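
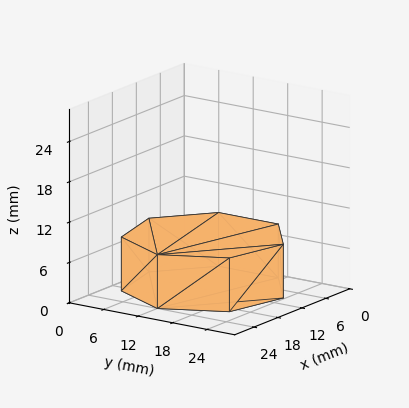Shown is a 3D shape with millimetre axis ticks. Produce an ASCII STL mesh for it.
Reading the render: the shape is a regular 7-sided prism (a cylinder approximated with 7 flat sides), circumscribed radius ≈ 12 mm, height ≈ 8 mm (dimensions read to the nearest mm from the axis ticks). For the STL, each face is triangulated and given an outward normal.

solid part
  facet normal 0.0000 0.0000 -1.0000
    outer loop
      vertex 9.3 23.7 0.0
      vertex 19.5 21.4 0.0
      vertex 24.0 12.0 0.0
    endloop
  endfacet
  facet normal 0.0000 0.0000 -1.0000
    outer loop
      vertex 1.2 17.2 0.0
      vertex 9.3 23.7 0.0
      vertex 24.0 12.0 0.0
    endloop
  endfacet
  facet normal 0.0000 0.0000 -1.0000
    outer loop
      vertex 1.2 6.8 0.0
      vertex 1.2 17.2 0.0
      vertex 24.0 12.0 0.0
    endloop
  endfacet
  facet normal 0.0000 0.0000 -1.0000
    outer loop
      vertex 9.3 0.3 0.0
      vertex 1.2 6.8 0.0
      vertex 24.0 12.0 0.0
    endloop
  endfacet
  facet normal 0.0000 0.0000 -1.0000
    outer loop
      vertex 19.5 2.6 0.0
      vertex 9.3 0.3 0.0
      vertex 24.0 12.0 0.0
    endloop
  endfacet
  facet normal 0.0000 0.0000 1.0000
    outer loop
      vertex 24.0 12.0 8.0
      vertex 19.5 21.4 8.0
      vertex 9.3 23.7 8.0
    endloop
  endfacet
  facet normal 0.0000 0.0000 1.0000
    outer loop
      vertex 24.0 12.0 8.0
      vertex 9.3 23.7 8.0
      vertex 1.2 17.2 8.0
    endloop
  endfacet
  facet normal 0.0000 0.0000 1.0000
    outer loop
      vertex 24.0 12.0 8.0
      vertex 1.2 17.2 8.0
      vertex 1.2 6.8 8.0
    endloop
  endfacet
  facet normal 0.0000 0.0000 1.0000
    outer loop
      vertex 24.0 12.0 8.0
      vertex 1.2 6.8 8.0
      vertex 9.3 0.3 8.0
    endloop
  endfacet
  facet normal 0.0000 0.0000 1.0000
    outer loop
      vertex 24.0 12.0 8.0
      vertex 9.3 0.3 8.0
      vertex 19.5 2.6 8.0
    endloop
  endfacet
  facet normal 0.9020 0.4318 0.0000
    outer loop
      vertex 24.0 12.0 0.0
      vertex 19.5 21.4 0.0
      vertex 19.5 21.4 8.0
    endloop
  endfacet
  facet normal 0.9020 0.4318 0.0000
    outer loop
      vertex 24.0 12.0 0.0
      vertex 19.5 21.4 8.0
      vertex 24.0 12.0 8.0
    endloop
  endfacet
  facet normal 0.2200 0.9755 0.0000
    outer loop
      vertex 19.5 21.4 0.0
      vertex 9.3 23.7 0.0
      vertex 9.3 23.7 8.0
    endloop
  endfacet
  facet normal 0.2200 0.9755 0.0000
    outer loop
      vertex 19.5 21.4 0.0
      vertex 9.3 23.7 8.0
      vertex 19.5 21.4 8.0
    endloop
  endfacet
  facet normal -0.6259 0.7799 0.0000
    outer loop
      vertex 9.3 23.7 0.0
      vertex 1.2 17.2 0.0
      vertex 1.2 17.2 8.0
    endloop
  endfacet
  facet normal -0.6259 0.7799 0.0000
    outer loop
      vertex 9.3 23.7 0.0
      vertex 1.2 17.2 8.0
      vertex 9.3 23.7 8.0
    endloop
  endfacet
  facet normal -1.0000 0.0000 0.0000
    outer loop
      vertex 1.2 17.2 0.0
      vertex 1.2 6.8 0.0
      vertex 1.2 6.8 8.0
    endloop
  endfacet
  facet normal -1.0000 0.0000 0.0000
    outer loop
      vertex 1.2 17.2 0.0
      vertex 1.2 6.8 8.0
      vertex 1.2 17.2 8.0
    endloop
  endfacet
  facet normal -0.6259 -0.7799 0.0000
    outer loop
      vertex 1.2 6.8 0.0
      vertex 9.3 0.3 0.0
      vertex 9.3 0.3 8.0
    endloop
  endfacet
  facet normal -0.6259 -0.7799 0.0000
    outer loop
      vertex 1.2 6.8 0.0
      vertex 9.3 0.3 8.0
      vertex 1.2 6.8 8.0
    endloop
  endfacet
  facet normal 0.2200 -0.9755 0.0000
    outer loop
      vertex 9.3 0.3 0.0
      vertex 19.5 2.6 0.0
      vertex 19.5 2.6 8.0
    endloop
  endfacet
  facet normal 0.2200 -0.9755 0.0000
    outer loop
      vertex 9.3 0.3 0.0
      vertex 19.5 2.6 8.0
      vertex 9.3 0.3 8.0
    endloop
  endfacet
  facet normal 0.9020 -0.4318 0.0000
    outer loop
      vertex 19.5 2.6 0.0
      vertex 24.0 12.0 0.0
      vertex 24.0 12.0 8.0
    endloop
  endfacet
  facet normal 0.9020 -0.4318 0.0000
    outer loop
      vertex 19.5 2.6 0.0
      vertex 24.0 12.0 8.0
      vertex 19.5 2.6 8.0
    endloop
  endfacet
endsolid part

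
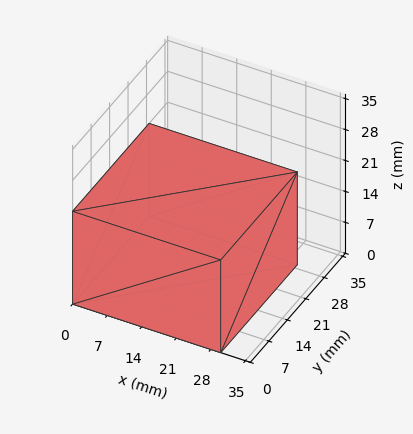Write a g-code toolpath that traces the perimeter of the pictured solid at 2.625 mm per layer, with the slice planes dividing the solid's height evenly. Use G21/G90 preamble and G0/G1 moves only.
Reading the render: the shape is a rectangular box, roughly 30 × 29 mm footprint and 21 mm tall (dimensions read to the nearest mm from the axis ticks). For the g-code, the solid's height is divided into equal slices at the stated Δz and each level perimeter traced with G1 moves after a G0 lift.

; perimeter-only toolpath
G21 ; units = mm
G90 ; absolute positioning
G28 ; home
; layer 1
G0 Z2.625
G0 X0.000 Y0.000
G1 X30.000 Y0.000
G1 X30.000 Y29.000
G1 X0.000 Y29.000
G1 X0.000 Y0.000
; layer 2
G0 Z5.250
G0 X0.000 Y0.000
G1 X30.000 Y0.000
G1 X30.000 Y29.000
G1 X0.000 Y29.000
G1 X0.000 Y0.000
; layer 3
G0 Z7.875
G0 X0.000 Y0.000
G1 X30.000 Y0.000
G1 X30.000 Y29.000
G1 X0.000 Y29.000
G1 X0.000 Y0.000
; layer 4
G0 Z10.500
G0 X0.000 Y0.000
G1 X30.000 Y0.000
G1 X30.000 Y29.000
G1 X0.000 Y29.000
G1 X0.000 Y0.000
; layer 5
G0 Z13.125
G0 X0.000 Y0.000
G1 X30.000 Y0.000
G1 X30.000 Y29.000
G1 X0.000 Y29.000
G1 X0.000 Y0.000
; layer 6
G0 Z15.750
G0 X0.000 Y0.000
G1 X30.000 Y0.000
G1 X30.000 Y29.000
G1 X0.000 Y29.000
G1 X0.000 Y0.000
; layer 7
G0 Z18.375
G0 X0.000 Y0.000
G1 X30.000 Y0.000
G1 X30.000 Y29.000
G1 X0.000 Y29.000
G1 X0.000 Y0.000
; layer 8
G0 Z21.000
G0 X0.000 Y0.000
G1 X30.000 Y0.000
G1 X30.000 Y29.000
G1 X0.000 Y29.000
G1 X0.000 Y0.000
M2 ; end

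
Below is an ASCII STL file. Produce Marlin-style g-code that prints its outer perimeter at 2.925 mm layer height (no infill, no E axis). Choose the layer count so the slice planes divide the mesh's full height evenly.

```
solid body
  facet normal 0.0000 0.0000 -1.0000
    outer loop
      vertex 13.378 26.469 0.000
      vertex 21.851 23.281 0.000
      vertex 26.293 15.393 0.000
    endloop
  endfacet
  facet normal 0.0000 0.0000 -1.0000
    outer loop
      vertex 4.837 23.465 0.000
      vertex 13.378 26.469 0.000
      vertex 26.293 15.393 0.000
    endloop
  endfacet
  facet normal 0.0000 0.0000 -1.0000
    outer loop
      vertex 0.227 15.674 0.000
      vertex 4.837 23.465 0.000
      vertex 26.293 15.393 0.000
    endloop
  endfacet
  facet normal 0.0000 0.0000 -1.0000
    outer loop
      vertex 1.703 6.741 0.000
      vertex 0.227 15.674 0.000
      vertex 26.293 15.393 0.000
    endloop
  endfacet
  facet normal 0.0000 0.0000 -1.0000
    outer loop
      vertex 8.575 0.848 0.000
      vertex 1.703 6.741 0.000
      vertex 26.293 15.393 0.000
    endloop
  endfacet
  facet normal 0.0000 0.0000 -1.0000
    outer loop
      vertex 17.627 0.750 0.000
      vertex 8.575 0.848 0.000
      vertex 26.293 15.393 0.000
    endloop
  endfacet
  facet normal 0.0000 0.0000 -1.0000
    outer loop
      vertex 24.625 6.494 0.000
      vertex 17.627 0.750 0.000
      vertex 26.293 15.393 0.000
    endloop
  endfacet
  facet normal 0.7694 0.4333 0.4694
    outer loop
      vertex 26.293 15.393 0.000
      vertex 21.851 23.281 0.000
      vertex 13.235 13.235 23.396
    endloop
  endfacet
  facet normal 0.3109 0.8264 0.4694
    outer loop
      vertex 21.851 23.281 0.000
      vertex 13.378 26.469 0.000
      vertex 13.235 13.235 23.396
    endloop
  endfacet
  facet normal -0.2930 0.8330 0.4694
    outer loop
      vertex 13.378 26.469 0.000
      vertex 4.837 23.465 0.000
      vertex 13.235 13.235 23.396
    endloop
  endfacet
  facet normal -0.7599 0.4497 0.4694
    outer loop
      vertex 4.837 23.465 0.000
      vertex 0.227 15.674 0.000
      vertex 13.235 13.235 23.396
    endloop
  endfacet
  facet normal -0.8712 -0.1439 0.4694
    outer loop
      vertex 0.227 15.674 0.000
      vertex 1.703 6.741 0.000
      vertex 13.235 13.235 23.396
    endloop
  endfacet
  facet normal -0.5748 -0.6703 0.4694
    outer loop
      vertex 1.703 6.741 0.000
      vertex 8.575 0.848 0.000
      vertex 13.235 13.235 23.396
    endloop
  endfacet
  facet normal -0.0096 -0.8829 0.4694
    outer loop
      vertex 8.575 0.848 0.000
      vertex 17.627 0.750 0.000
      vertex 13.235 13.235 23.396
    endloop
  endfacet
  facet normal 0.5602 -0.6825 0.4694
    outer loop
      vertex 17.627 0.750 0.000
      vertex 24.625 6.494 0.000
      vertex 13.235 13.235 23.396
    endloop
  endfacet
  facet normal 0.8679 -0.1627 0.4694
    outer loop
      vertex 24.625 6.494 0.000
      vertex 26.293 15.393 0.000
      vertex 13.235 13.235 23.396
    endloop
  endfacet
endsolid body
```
; perimeter-only toolpath
G21 ; units = mm
G90 ; absolute positioning
G28 ; home
; layer 1
G0 Z2.925
G0 X24.661 Y15.123
G1 X20.774 Y22.025
G1 X13.360 Y24.815
G1 X5.887 Y22.186
G1 X1.853 Y15.369
G1 X3.144 Y7.553
G1 X9.157 Y2.396
G1 X17.078 Y2.311
G1 X23.201 Y7.337
G1 X24.661 Y15.123
; layer 2
G0 Z5.849
G0 X23.028 Y14.854
G1 X19.697 Y20.769
G1 X13.342 Y23.161
G1 X6.936 Y20.907
G1 X3.479 Y15.064
G1 X4.586 Y8.364
G1 X9.740 Y3.945
G1 X16.529 Y3.871
G1 X21.777 Y8.179
G1 X23.028 Y14.854
; layer 3
G0 Z8.774
G0 X21.396 Y14.584
G1 X18.620 Y19.514
G1 X13.324 Y21.506
G1 X7.986 Y19.629
G1 X5.105 Y14.759
G1 X6.027 Y9.176
G1 X10.322 Y5.493
G1 X15.980 Y5.432
G1 X20.354 Y9.022
G1 X21.396 Y14.584
; layer 4
G0 Z11.698
G0 X19.764 Y14.314
G1 X17.543 Y18.258
G1 X13.306 Y19.852
G1 X9.036 Y18.350
G1 X6.731 Y14.454
G1 X7.469 Y9.988
G1 X10.905 Y7.042
G1 X15.431 Y6.992
G1 X18.930 Y9.864
G1 X19.764 Y14.314
; layer 5
G0 Z14.623
G0 X18.132 Y14.044
G1 X16.466 Y17.002
G1 X13.289 Y18.198
G1 X10.086 Y17.071
G1 X8.357 Y14.150
G1 X8.910 Y10.800
G1 X11.487 Y8.590
G1 X14.882 Y8.553
G1 X17.506 Y10.707
G1 X18.132 Y14.044
; layer 6
G0 Z17.547
G0 X16.499 Y13.774
G1 X15.389 Y15.746
G1 X13.271 Y16.544
G1 X11.136 Y15.793
G1 X9.983 Y13.845
G1 X10.352 Y11.611
G1 X12.070 Y10.138
G1 X14.333 Y10.114
G1 X16.082 Y11.550
G1 X16.499 Y13.774
; layer 7
G0 Z20.471
G0 X14.867 Y13.505
G1 X14.312 Y14.491
G1 X13.253 Y14.889
G1 X12.185 Y14.514
G1 X11.609 Y13.540
G1 X11.793 Y12.423
G1 X12.652 Y11.687
G1 X13.784 Y11.674
G1 X14.659 Y12.392
G1 X14.867 Y13.505
M2 ; end

The solid is a regular 9-sided pyramid, base circumscribed radius ≈ 13.2 mm, apex at z ≈ 23.4 mm. Slicing at Δz = 2.925 mm — 8 equal slices spanning the solid's height, so layer i sits at z = i·h/8 — gives 7 non-empty perimeters. Each is a 9-segment closed polygon; G0 lifts to the layer z and rapids to the start vertex, then G1 traces the edges. The cross-section shrinks linearly with z (the slice at the apex is degenerate and omitted).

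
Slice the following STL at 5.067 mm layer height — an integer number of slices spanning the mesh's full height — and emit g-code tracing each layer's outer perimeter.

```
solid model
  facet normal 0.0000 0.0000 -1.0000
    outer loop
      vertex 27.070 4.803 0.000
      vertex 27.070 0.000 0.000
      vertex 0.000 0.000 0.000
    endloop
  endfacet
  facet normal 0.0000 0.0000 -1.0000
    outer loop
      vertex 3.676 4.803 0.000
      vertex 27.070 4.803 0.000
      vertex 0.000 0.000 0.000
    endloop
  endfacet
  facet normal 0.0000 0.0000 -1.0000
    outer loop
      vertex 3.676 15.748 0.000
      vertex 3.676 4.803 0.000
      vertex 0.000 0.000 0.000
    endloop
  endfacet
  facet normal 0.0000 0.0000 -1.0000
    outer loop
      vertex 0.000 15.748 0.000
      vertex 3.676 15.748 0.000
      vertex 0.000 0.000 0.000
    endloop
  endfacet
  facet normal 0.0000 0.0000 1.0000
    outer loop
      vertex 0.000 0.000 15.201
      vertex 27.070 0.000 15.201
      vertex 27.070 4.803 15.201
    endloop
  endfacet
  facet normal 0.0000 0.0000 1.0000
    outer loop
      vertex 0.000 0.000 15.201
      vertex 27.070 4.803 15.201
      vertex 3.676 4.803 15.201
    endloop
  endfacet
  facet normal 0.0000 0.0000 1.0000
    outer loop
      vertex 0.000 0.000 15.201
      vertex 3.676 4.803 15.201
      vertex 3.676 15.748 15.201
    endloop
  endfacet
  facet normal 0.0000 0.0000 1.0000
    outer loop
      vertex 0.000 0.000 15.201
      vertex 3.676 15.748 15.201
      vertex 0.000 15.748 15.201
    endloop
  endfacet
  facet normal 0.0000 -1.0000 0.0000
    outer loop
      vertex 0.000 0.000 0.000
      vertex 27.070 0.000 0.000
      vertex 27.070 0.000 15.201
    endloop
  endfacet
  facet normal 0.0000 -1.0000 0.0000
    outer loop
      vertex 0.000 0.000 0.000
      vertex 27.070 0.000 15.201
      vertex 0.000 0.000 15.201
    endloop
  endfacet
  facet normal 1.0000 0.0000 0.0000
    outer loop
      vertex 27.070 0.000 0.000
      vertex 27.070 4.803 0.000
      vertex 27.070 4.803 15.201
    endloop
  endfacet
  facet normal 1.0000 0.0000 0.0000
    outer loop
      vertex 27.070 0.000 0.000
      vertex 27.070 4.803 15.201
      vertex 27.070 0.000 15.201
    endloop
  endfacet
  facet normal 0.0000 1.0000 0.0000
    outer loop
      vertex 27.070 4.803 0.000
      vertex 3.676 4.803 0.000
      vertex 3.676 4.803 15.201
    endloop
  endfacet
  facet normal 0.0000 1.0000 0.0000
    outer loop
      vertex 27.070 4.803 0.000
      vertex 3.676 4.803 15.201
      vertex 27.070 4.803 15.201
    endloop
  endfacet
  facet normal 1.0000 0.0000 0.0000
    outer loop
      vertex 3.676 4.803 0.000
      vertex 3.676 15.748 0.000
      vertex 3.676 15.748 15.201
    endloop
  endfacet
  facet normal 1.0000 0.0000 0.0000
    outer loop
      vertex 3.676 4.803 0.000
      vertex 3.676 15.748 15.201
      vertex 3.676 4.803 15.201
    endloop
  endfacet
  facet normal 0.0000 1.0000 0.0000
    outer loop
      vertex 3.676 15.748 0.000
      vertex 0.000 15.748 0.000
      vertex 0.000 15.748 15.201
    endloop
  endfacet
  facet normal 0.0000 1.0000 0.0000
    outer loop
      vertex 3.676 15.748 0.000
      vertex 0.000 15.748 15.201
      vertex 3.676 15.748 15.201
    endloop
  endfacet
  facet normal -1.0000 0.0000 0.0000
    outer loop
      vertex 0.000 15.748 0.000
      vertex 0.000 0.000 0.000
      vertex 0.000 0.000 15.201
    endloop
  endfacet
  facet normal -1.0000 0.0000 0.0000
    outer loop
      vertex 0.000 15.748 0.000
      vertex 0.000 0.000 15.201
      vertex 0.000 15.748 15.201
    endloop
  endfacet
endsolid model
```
; perimeter-only toolpath
G21 ; units = mm
G90 ; absolute positioning
G28 ; home
; layer 1
G0 Z5.067
G0 X0.000 Y0.000
G1 X27.070 Y0.000
G1 X27.070 Y4.803
G1 X3.676 Y4.803
G1 X3.676 Y15.748
G1 X0.000 Y15.748
G1 X0.000 Y0.000
; layer 2
G0 Z10.134
G0 X0.000 Y0.000
G1 X27.070 Y0.000
G1 X27.070 Y4.803
G1 X3.676 Y4.803
G1 X3.676 Y15.748
G1 X0.000 Y15.748
G1 X0.000 Y0.000
; layer 3
G0 Z15.201
G0 X0.000 Y0.000
G1 X27.070 Y0.000
G1 X27.070 Y4.803
G1 X3.676 Y4.803
G1 X3.676 Y15.748
G1 X0.000 Y15.748
G1 X0.000 Y0.000
M2 ; end

The solid is an L-shaped prism: outer 27.1 × 15.7 mm, arm thicknesses ≈ 4.8 mm (horizontal) and 3.68 mm (vertical), extruded 15.2 mm in z. Slicing at Δz = 5.067 mm — 3 equal slices spanning the solid's height, so layer i sits at z = i·h/3 — gives 3 non-empty perimeters. Each is a 6-segment closed polygon; G0 lifts to the layer z and rapids to the start vertex, then G1 traces the edges.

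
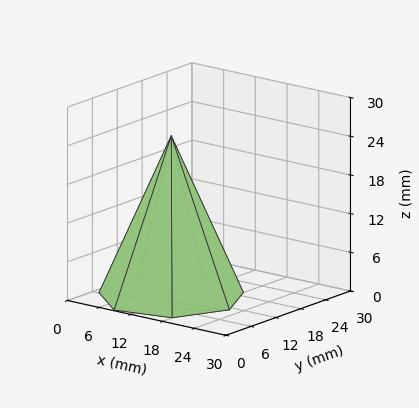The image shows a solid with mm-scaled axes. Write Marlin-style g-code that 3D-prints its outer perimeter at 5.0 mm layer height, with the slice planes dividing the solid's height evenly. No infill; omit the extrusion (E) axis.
Reading the render: the shape is a regular 7-sided pyramid, base circumscribed radius ≈ 11 mm, apex at z ≈ 25 mm (dimensions read to the nearest mm from the axis ticks). For the g-code, the solid's height is divided into equal slices at the stated Δz and each level perimeter traced with G1 moves after a G0 lift.

; perimeter-only toolpath
G21 ; units = mm
G90 ; absolute positioning
G28 ; home
; layer 1
G0 Z5.0
G0 X19.8 Y11.0
G1 X16.5 Y17.9
G1 X9.1 Y19.6
G1 X3.1 Y14.8
G1 X3.1 Y7.2
G1 X9.1 Y2.4
G1 X16.5 Y4.1
G1 X19.8 Y11.0
; layer 2
G0 Z10.0
G0 X17.6 Y11.0
G1 X15.1 Y16.2
G1 X9.6 Y17.4
G1 X5.1 Y13.9
G1 X5.1 Y8.1
G1 X9.6 Y4.6
G1 X15.1 Y5.8
G1 X17.6 Y11.0
; layer 3
G0 Z15.0
G0 X15.4 Y11.0
G1 X13.8 Y14.4
G1 X10.0 Y15.3
G1 X7.0 Y12.9
G1 X7.0 Y9.1
G1 X10.0 Y6.7
G1 X13.8 Y7.6
G1 X15.4 Y11.0
; layer 4
G0 Z20.0
G0 X13.2 Y11.0
G1 X12.4 Y12.7
G1 X10.5 Y13.1
G1 X9.0 Y12.0
G1 X9.0 Y10.0
G1 X10.5 Y8.9
G1 X12.4 Y9.3
G1 X13.2 Y11.0
M2 ; end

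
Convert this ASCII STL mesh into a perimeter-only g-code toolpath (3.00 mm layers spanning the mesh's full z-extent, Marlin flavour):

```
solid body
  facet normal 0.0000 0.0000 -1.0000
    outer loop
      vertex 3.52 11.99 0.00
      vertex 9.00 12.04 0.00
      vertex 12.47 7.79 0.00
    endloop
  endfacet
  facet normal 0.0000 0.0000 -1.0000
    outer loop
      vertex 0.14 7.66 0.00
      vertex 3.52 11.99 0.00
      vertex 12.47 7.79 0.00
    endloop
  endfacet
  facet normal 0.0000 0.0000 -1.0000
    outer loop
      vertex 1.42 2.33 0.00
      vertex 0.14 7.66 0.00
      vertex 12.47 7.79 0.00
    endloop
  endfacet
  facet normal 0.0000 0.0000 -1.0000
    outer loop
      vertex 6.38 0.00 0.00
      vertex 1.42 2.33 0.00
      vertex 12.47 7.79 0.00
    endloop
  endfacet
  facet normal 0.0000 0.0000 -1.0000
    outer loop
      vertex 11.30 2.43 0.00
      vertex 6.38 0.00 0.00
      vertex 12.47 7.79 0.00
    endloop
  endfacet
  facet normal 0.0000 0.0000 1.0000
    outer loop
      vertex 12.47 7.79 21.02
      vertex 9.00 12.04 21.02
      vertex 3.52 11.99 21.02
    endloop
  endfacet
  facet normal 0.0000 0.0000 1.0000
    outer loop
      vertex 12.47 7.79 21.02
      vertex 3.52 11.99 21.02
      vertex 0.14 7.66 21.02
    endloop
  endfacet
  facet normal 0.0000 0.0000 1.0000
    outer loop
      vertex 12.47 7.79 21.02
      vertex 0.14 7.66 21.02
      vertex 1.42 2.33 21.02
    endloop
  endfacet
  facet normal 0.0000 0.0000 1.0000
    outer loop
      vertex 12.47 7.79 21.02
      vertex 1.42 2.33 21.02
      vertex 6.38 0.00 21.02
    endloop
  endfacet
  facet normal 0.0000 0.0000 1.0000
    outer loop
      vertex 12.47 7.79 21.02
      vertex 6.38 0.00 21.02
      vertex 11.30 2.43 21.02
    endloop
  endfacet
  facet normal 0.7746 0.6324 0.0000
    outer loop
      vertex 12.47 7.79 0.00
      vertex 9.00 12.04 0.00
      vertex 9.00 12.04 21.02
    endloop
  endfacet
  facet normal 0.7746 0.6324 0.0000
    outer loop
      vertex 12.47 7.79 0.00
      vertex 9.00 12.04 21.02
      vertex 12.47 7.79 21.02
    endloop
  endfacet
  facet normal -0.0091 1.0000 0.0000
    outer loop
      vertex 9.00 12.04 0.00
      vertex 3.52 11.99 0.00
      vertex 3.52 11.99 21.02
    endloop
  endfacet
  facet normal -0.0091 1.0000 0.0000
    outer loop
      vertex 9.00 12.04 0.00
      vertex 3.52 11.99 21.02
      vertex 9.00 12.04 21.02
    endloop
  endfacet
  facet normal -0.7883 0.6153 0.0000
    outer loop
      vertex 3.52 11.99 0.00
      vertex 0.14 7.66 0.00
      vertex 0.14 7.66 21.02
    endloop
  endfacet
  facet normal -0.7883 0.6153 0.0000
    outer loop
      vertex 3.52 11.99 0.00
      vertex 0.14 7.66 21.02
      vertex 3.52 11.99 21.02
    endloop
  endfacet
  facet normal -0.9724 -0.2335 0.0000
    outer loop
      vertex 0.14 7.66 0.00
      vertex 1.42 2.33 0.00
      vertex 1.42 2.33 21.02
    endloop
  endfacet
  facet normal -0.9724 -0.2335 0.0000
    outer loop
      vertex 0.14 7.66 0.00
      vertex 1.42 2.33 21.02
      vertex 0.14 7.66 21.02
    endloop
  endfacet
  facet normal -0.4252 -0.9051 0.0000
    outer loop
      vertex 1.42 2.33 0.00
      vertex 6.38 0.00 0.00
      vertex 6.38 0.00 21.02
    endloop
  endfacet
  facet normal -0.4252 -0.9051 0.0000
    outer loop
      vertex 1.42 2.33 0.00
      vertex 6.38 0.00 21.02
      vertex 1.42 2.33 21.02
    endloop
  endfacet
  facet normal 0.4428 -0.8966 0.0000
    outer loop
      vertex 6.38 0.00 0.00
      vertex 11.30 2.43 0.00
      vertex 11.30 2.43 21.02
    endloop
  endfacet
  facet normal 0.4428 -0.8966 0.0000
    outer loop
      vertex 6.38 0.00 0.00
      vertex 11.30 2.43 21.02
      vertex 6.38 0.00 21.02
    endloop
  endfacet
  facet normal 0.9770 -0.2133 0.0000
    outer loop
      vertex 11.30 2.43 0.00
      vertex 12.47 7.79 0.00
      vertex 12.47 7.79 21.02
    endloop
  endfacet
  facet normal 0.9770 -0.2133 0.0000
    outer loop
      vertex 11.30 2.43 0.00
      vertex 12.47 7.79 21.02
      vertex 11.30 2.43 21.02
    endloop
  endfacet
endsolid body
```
; perimeter-only toolpath
G21 ; units = mm
G90 ; absolute positioning
G28 ; home
; layer 1
G0 Z3.00
G0 X12.47 Y7.79
G1 X9.00 Y12.04
G1 X3.52 Y11.99
G1 X0.14 Y7.66
G1 X1.42 Y2.33
G1 X6.38 Y0.00
G1 X11.30 Y2.43
G1 X12.47 Y7.79
; layer 2
G0 Z6.01
G0 X12.47 Y7.79
G1 X9.00 Y12.04
G1 X3.52 Y11.99
G1 X0.14 Y7.66
G1 X1.42 Y2.33
G1 X6.38 Y0.00
G1 X11.30 Y2.43
G1 X12.47 Y7.79
; layer 3
G0 Z9.01
G0 X12.47 Y7.79
G1 X9.00 Y12.04
G1 X3.52 Y11.99
G1 X0.14 Y7.66
G1 X1.42 Y2.33
G1 X6.38 Y0.00
G1 X11.30 Y2.43
G1 X12.47 Y7.79
; layer 4
G0 Z12.01
G0 X12.47 Y7.79
G1 X9.00 Y12.04
G1 X3.52 Y11.99
G1 X0.14 Y7.66
G1 X1.42 Y2.33
G1 X6.38 Y0.00
G1 X11.30 Y2.43
G1 X12.47 Y7.79
; layer 5
G0 Z15.01
G0 X12.47 Y7.79
G1 X9.00 Y12.04
G1 X3.52 Y11.99
G1 X0.14 Y7.66
G1 X1.42 Y2.33
G1 X6.38 Y0.00
G1 X11.30 Y2.43
G1 X12.47 Y7.79
; layer 6
G0 Z18.02
G0 X12.47 Y7.79
G1 X9.00 Y12.04
G1 X3.52 Y11.99
G1 X0.14 Y7.66
G1 X1.42 Y2.33
G1 X6.38 Y0.00
G1 X11.30 Y2.43
G1 X12.47 Y7.79
; layer 7
G0 Z21.02
G0 X12.47 Y7.79
G1 X9.00 Y12.04
G1 X3.52 Y11.99
G1 X0.14 Y7.66
G1 X1.42 Y2.33
G1 X6.38 Y0.00
G1 X11.30 Y2.43
G1 X12.47 Y7.79
M2 ; end

The solid is a regular 7-sided prism (a cylinder approximated with 7 flat sides), circumscribed radius ≈ 6.32 mm, height ≈ 21 mm. Slicing at Δz = 3.00 mm — 7 equal slices spanning the solid's height, so layer i sits at z = i·h/7 — gives 7 non-empty perimeters. Each is a 7-segment closed polygon; G0 lifts to the layer z and rapids to the start vertex, then G1 traces the edges.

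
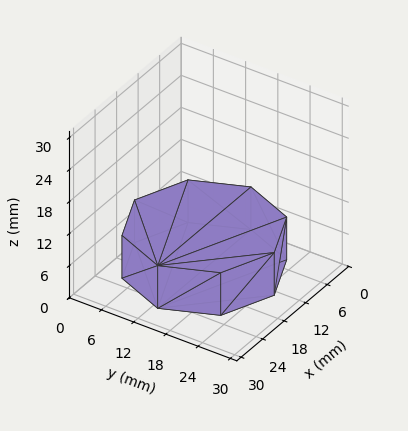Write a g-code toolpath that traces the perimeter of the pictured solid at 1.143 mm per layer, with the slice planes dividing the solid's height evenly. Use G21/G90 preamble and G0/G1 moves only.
Reading the render: the shape is a regular 8-sided prism (a cylinder approximated with 8 flat sides), circumscribed radius ≈ 13 mm, height ≈ 8 mm (dimensions read to the nearest mm from the axis ticks). For the g-code, the solid's height is divided into equal slices at the stated Δz and each level perimeter traced with G1 moves after a G0 lift.

; perimeter-only toolpath
G21 ; units = mm
G90 ; absolute positioning
G28 ; home
; layer 1
G0 Z1.143
G0 X26.000 Y13.000
G1 X22.192 Y22.192
G1 X13.000 Y26.000
G1 X3.808 Y22.192
G1 X0.000 Y13.000
G1 X3.808 Y3.808
G1 X13.000 Y0.000
G1 X22.192 Y3.808
G1 X26.000 Y13.000
; layer 2
G0 Z2.286
G0 X26.000 Y13.000
G1 X22.192 Y22.192
G1 X13.000 Y26.000
G1 X3.808 Y22.192
G1 X0.000 Y13.000
G1 X3.808 Y3.808
G1 X13.000 Y0.000
G1 X22.192 Y3.808
G1 X26.000 Y13.000
; layer 3
G0 Z3.429
G0 X26.000 Y13.000
G1 X22.192 Y22.192
G1 X13.000 Y26.000
G1 X3.808 Y22.192
G1 X0.000 Y13.000
G1 X3.808 Y3.808
G1 X13.000 Y0.000
G1 X22.192 Y3.808
G1 X26.000 Y13.000
; layer 4
G0 Z4.571
G0 X26.000 Y13.000
G1 X22.192 Y22.192
G1 X13.000 Y26.000
G1 X3.808 Y22.192
G1 X0.000 Y13.000
G1 X3.808 Y3.808
G1 X13.000 Y0.000
G1 X22.192 Y3.808
G1 X26.000 Y13.000
; layer 5
G0 Z5.714
G0 X26.000 Y13.000
G1 X22.192 Y22.192
G1 X13.000 Y26.000
G1 X3.808 Y22.192
G1 X0.000 Y13.000
G1 X3.808 Y3.808
G1 X13.000 Y0.000
G1 X22.192 Y3.808
G1 X26.000 Y13.000
; layer 6
G0 Z6.857
G0 X26.000 Y13.000
G1 X22.192 Y22.192
G1 X13.000 Y26.000
G1 X3.808 Y22.192
G1 X0.000 Y13.000
G1 X3.808 Y3.808
G1 X13.000 Y0.000
G1 X22.192 Y3.808
G1 X26.000 Y13.000
; layer 7
G0 Z8.000
G0 X26.000 Y13.000
G1 X22.192 Y22.192
G1 X13.000 Y26.000
G1 X3.808 Y22.192
G1 X0.000 Y13.000
G1 X3.808 Y3.808
G1 X13.000 Y0.000
G1 X22.192 Y3.808
G1 X26.000 Y13.000
M2 ; end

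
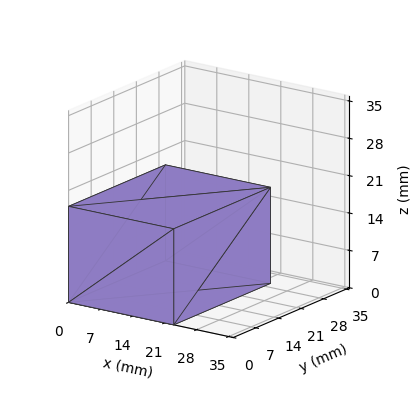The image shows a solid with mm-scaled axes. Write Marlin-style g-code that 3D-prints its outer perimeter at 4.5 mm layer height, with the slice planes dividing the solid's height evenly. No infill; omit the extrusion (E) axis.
Reading the render: the shape is a rectangular box, roughly 23 × 30 mm footprint and 18 mm tall (dimensions read to the nearest mm from the axis ticks). For the g-code, the solid's height is divided into equal slices at the stated Δz and each level perimeter traced with G1 moves after a G0 lift.

; perimeter-only toolpath
G21 ; units = mm
G90 ; absolute positioning
G28 ; home
; layer 1
G0 Z4.5
G0 X0.0 Y0.0
G1 X23.0 Y0.0
G1 X23.0 Y30.0
G1 X0.0 Y30.0
G1 X0.0 Y0.0
; layer 2
G0 Z9.0
G0 X0.0 Y0.0
G1 X23.0 Y0.0
G1 X23.0 Y30.0
G1 X0.0 Y30.0
G1 X0.0 Y0.0
; layer 3
G0 Z13.5
G0 X0.0 Y0.0
G1 X23.0 Y0.0
G1 X23.0 Y30.0
G1 X0.0 Y30.0
G1 X0.0 Y0.0
; layer 4
G0 Z18.0
G0 X0.0 Y0.0
G1 X23.0 Y0.0
G1 X23.0 Y30.0
G1 X0.0 Y30.0
G1 X0.0 Y0.0
M2 ; end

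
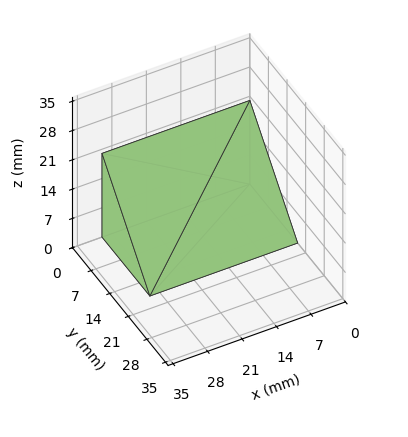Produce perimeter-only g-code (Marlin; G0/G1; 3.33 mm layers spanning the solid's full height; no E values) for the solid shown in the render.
Reading the render: the shape is a wedge (ramp): 30 × 18 mm base, rising to 20 mm along the y=0 edge and sloping linearly to z=0 at y=18 (dimensions read to the nearest mm from the axis ticks). For the g-code, the solid's height is divided into equal slices at the stated Δz and each level perimeter traced with G1 moves after a G0 lift.

; perimeter-only toolpath
G21 ; units = mm
G90 ; absolute positioning
G28 ; home
; layer 1
G0 Z3.33
G0 X0.00 Y0.00
G1 X30.00 Y0.00
G1 X30.00 Y15.00
G1 X0.00 Y15.00
G1 X0.00 Y0.00
; layer 2
G0 Z6.67
G0 X0.00 Y0.00
G1 X30.00 Y0.00
G1 X30.00 Y12.00
G1 X0.00 Y12.00
G1 X0.00 Y0.00
; layer 3
G0 Z10.00
G0 X0.00 Y0.00
G1 X30.00 Y0.00
G1 X30.00 Y9.00
G1 X0.00 Y9.00
G1 X0.00 Y0.00
; layer 4
G0 Z13.33
G0 X0.00 Y0.00
G1 X30.00 Y0.00
G1 X30.00 Y6.00
G1 X0.00 Y6.00
G1 X0.00 Y0.00
; layer 5
G0 Z16.67
G0 X0.00 Y0.00
G1 X30.00 Y0.00
G1 X30.00 Y3.00
G1 X0.00 Y3.00
G1 X0.00 Y0.00
M2 ; end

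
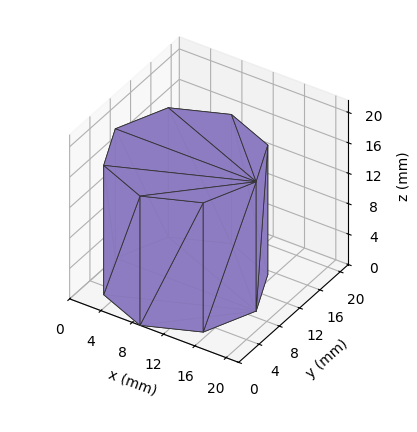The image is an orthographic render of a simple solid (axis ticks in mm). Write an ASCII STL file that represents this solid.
Reading the render: the shape is a regular 8-sided prism (a cylinder approximated with 8 flat sides), circumscribed radius ≈ 9 mm, height ≈ 17 mm (dimensions read to the nearest mm from the axis ticks). For the STL, each face is triangulated and given an outward normal.

solid part
  facet normal 0.0000 0.0000 -1.0000
    outer loop
      vertex 9.00 18.00 0.00
      vertex 15.36 15.36 0.00
      vertex 18.00 9.00 0.00
    endloop
  endfacet
  facet normal 0.0000 0.0000 -1.0000
    outer loop
      vertex 2.64 15.36 0.00
      vertex 9.00 18.00 0.00
      vertex 18.00 9.00 0.00
    endloop
  endfacet
  facet normal 0.0000 0.0000 -1.0000
    outer loop
      vertex 0.00 9.00 0.00
      vertex 2.64 15.36 0.00
      vertex 18.00 9.00 0.00
    endloop
  endfacet
  facet normal 0.0000 0.0000 -1.0000
    outer loop
      vertex 2.64 2.64 0.00
      vertex 0.00 9.00 0.00
      vertex 18.00 9.00 0.00
    endloop
  endfacet
  facet normal 0.0000 0.0000 -1.0000
    outer loop
      vertex 9.00 0.00 0.00
      vertex 2.64 2.64 0.00
      vertex 18.00 9.00 0.00
    endloop
  endfacet
  facet normal 0.0000 0.0000 -1.0000
    outer loop
      vertex 15.36 2.64 0.00
      vertex 9.00 0.00 0.00
      vertex 18.00 9.00 0.00
    endloop
  endfacet
  facet normal 0.0000 0.0000 1.0000
    outer loop
      vertex 18.00 9.00 17.00
      vertex 15.36 15.36 17.00
      vertex 9.00 18.00 17.00
    endloop
  endfacet
  facet normal 0.0000 0.0000 1.0000
    outer loop
      vertex 18.00 9.00 17.00
      vertex 9.00 18.00 17.00
      vertex 2.64 15.36 17.00
    endloop
  endfacet
  facet normal 0.0000 0.0000 1.0000
    outer loop
      vertex 18.00 9.00 17.00
      vertex 2.64 15.36 17.00
      vertex 0.00 9.00 17.00
    endloop
  endfacet
  facet normal 0.0000 0.0000 1.0000
    outer loop
      vertex 18.00 9.00 17.00
      vertex 0.00 9.00 17.00
      vertex 2.64 2.64 17.00
    endloop
  endfacet
  facet normal 0.0000 0.0000 1.0000
    outer loop
      vertex 18.00 9.00 17.00
      vertex 2.64 2.64 17.00
      vertex 9.00 0.00 17.00
    endloop
  endfacet
  facet normal 0.0000 0.0000 1.0000
    outer loop
      vertex 18.00 9.00 17.00
      vertex 9.00 0.00 17.00
      vertex 15.36 2.64 17.00
    endloop
  endfacet
  facet normal 0.9236 0.3834 0.0000
    outer loop
      vertex 18.00 9.00 0.00
      vertex 15.36 15.36 0.00
      vertex 15.36 15.36 17.00
    endloop
  endfacet
  facet normal 0.9236 0.3834 0.0000
    outer loop
      vertex 18.00 9.00 0.00
      vertex 15.36 15.36 17.00
      vertex 18.00 9.00 17.00
    endloop
  endfacet
  facet normal 0.3834 0.9236 0.0000
    outer loop
      vertex 15.36 15.36 0.00
      vertex 9.00 18.00 0.00
      vertex 9.00 18.00 17.00
    endloop
  endfacet
  facet normal 0.3834 0.9236 0.0000
    outer loop
      vertex 15.36 15.36 0.00
      vertex 9.00 18.00 17.00
      vertex 15.36 15.36 17.00
    endloop
  endfacet
  facet normal -0.3834 0.9236 0.0000
    outer loop
      vertex 9.00 18.00 0.00
      vertex 2.64 15.36 0.00
      vertex 2.64 15.36 17.00
    endloop
  endfacet
  facet normal -0.3834 0.9236 0.0000
    outer loop
      vertex 9.00 18.00 0.00
      vertex 2.64 15.36 17.00
      vertex 9.00 18.00 17.00
    endloop
  endfacet
  facet normal -0.9236 0.3834 0.0000
    outer loop
      vertex 2.64 15.36 0.00
      vertex 0.00 9.00 0.00
      vertex 0.00 9.00 17.00
    endloop
  endfacet
  facet normal -0.9236 0.3834 0.0000
    outer loop
      vertex 2.64 15.36 0.00
      vertex 0.00 9.00 17.00
      vertex 2.64 15.36 17.00
    endloop
  endfacet
  facet normal -0.9236 -0.3834 0.0000
    outer loop
      vertex 0.00 9.00 0.00
      vertex 2.64 2.64 0.00
      vertex 2.64 2.64 17.00
    endloop
  endfacet
  facet normal -0.9236 -0.3834 0.0000
    outer loop
      vertex 0.00 9.00 0.00
      vertex 2.64 2.64 17.00
      vertex 0.00 9.00 17.00
    endloop
  endfacet
  facet normal -0.3834 -0.9236 0.0000
    outer loop
      vertex 2.64 2.64 0.00
      vertex 9.00 0.00 0.00
      vertex 9.00 0.00 17.00
    endloop
  endfacet
  facet normal -0.3834 -0.9236 0.0000
    outer loop
      vertex 2.64 2.64 0.00
      vertex 9.00 0.00 17.00
      vertex 2.64 2.64 17.00
    endloop
  endfacet
  facet normal 0.3834 -0.9236 0.0000
    outer loop
      vertex 9.00 0.00 0.00
      vertex 15.36 2.64 0.00
      vertex 15.36 2.64 17.00
    endloop
  endfacet
  facet normal 0.3834 -0.9236 0.0000
    outer loop
      vertex 9.00 0.00 0.00
      vertex 15.36 2.64 17.00
      vertex 9.00 0.00 17.00
    endloop
  endfacet
  facet normal 0.9236 -0.3834 0.0000
    outer loop
      vertex 15.36 2.64 0.00
      vertex 18.00 9.00 0.00
      vertex 18.00 9.00 17.00
    endloop
  endfacet
  facet normal 0.9236 -0.3834 0.0000
    outer loop
      vertex 15.36 2.64 0.00
      vertex 18.00 9.00 17.00
      vertex 15.36 2.64 17.00
    endloop
  endfacet
endsolid part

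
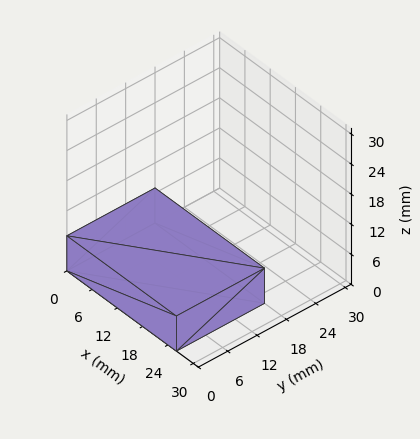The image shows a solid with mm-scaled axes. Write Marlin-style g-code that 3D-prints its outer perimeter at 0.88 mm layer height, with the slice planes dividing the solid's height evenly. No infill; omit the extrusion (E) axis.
Reading the render: the shape is a rectangular box, roughly 26 × 18 mm footprint and 7 mm tall (dimensions read to the nearest mm from the axis ticks). For the g-code, the solid's height is divided into equal slices at the stated Δz and each level perimeter traced with G1 moves after a G0 lift.

; perimeter-only toolpath
G21 ; units = mm
G90 ; absolute positioning
G28 ; home
; layer 1
G0 Z0.88
G0 X0.00 Y0.00
G1 X26.00 Y0.00
G1 X26.00 Y18.00
G1 X0.00 Y18.00
G1 X0.00 Y0.00
; layer 2
G0 Z1.75
G0 X0.00 Y0.00
G1 X26.00 Y0.00
G1 X26.00 Y18.00
G1 X0.00 Y18.00
G1 X0.00 Y0.00
; layer 3
G0 Z2.62
G0 X0.00 Y0.00
G1 X26.00 Y0.00
G1 X26.00 Y18.00
G1 X0.00 Y18.00
G1 X0.00 Y0.00
; layer 4
G0 Z3.50
G0 X0.00 Y0.00
G1 X26.00 Y0.00
G1 X26.00 Y18.00
G1 X0.00 Y18.00
G1 X0.00 Y0.00
; layer 5
G0 Z4.38
G0 X0.00 Y0.00
G1 X26.00 Y0.00
G1 X26.00 Y18.00
G1 X0.00 Y18.00
G1 X0.00 Y0.00
; layer 6
G0 Z5.25
G0 X0.00 Y0.00
G1 X26.00 Y0.00
G1 X26.00 Y18.00
G1 X0.00 Y18.00
G1 X0.00 Y0.00
; layer 7
G0 Z6.12
G0 X0.00 Y0.00
G1 X26.00 Y0.00
G1 X26.00 Y18.00
G1 X0.00 Y18.00
G1 X0.00 Y0.00
; layer 8
G0 Z7.00
G0 X0.00 Y0.00
G1 X26.00 Y0.00
G1 X26.00 Y18.00
G1 X0.00 Y18.00
G1 X0.00 Y0.00
M2 ; end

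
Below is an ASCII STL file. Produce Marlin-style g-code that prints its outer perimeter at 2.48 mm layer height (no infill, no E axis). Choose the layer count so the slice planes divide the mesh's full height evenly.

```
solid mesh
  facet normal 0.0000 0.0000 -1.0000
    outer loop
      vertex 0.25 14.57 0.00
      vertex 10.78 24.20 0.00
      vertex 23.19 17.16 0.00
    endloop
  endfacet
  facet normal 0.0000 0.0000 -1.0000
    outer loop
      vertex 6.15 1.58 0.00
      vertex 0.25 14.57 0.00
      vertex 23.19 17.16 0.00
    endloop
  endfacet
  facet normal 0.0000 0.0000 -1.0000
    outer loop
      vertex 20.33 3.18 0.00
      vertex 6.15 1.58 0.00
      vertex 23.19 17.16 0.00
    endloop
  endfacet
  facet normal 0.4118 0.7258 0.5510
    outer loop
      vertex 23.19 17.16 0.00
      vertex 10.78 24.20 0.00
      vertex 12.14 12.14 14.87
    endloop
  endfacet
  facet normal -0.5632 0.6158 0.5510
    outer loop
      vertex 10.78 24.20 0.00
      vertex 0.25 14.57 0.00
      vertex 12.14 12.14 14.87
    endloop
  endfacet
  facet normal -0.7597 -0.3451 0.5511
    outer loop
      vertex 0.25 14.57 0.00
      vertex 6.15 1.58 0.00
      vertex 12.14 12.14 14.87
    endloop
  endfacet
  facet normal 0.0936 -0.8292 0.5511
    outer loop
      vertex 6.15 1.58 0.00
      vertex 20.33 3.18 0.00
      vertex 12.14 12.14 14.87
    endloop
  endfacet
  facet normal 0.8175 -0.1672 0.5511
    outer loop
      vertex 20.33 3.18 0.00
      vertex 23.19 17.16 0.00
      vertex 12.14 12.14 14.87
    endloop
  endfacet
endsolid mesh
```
; perimeter-only toolpath
G21 ; units = mm
G90 ; absolute positioning
G28 ; home
; layer 1
G0 Z2.48
G0 X21.35 Y16.32
G1 X11.01 Y22.19
G1 X2.23 Y14.17
G1 X7.15 Y3.34
G1 X18.96 Y4.67
G1 X21.35 Y16.32
; layer 2
G0 Z4.96
G0 X19.51 Y15.49
G1 X11.23 Y20.18
G1 X4.21 Y13.76
G1 X8.15 Y5.10
G1 X17.60 Y6.17
G1 X19.51 Y15.49
; layer 3
G0 Z7.43
G0 X17.66 Y14.65
G1 X11.46 Y18.17
G1 X6.20 Y13.36
G1 X9.14 Y6.86
G1 X16.23 Y7.66
G1 X17.66 Y14.65
; layer 4
G0 Z9.91
G0 X15.82 Y13.81
G1 X11.69 Y16.16
G1 X8.18 Y12.95
G1 X10.14 Y8.62
G1 X14.87 Y9.15
G1 X15.82 Y13.81
; layer 5
G0 Z12.39
G0 X13.98 Y12.98
G1 X11.91 Y14.15
G1 X10.16 Y12.54
G1 X11.14 Y10.38
G1 X13.50 Y10.65
G1 X13.98 Y12.98
M2 ; end

The solid is a regular 5-sided pyramid, base circumscribed radius ≈ 12.1 mm, apex at z ≈ 14.9 mm. Slicing at Δz = 2.48 mm — 6 equal slices spanning the solid's height, so layer i sits at z = i·h/6 — gives 5 non-empty perimeters. Each is a 5-segment closed polygon; G0 lifts to the layer z and rapids to the start vertex, then G1 traces the edges. The cross-section shrinks linearly with z (the slice at the apex is degenerate and omitted).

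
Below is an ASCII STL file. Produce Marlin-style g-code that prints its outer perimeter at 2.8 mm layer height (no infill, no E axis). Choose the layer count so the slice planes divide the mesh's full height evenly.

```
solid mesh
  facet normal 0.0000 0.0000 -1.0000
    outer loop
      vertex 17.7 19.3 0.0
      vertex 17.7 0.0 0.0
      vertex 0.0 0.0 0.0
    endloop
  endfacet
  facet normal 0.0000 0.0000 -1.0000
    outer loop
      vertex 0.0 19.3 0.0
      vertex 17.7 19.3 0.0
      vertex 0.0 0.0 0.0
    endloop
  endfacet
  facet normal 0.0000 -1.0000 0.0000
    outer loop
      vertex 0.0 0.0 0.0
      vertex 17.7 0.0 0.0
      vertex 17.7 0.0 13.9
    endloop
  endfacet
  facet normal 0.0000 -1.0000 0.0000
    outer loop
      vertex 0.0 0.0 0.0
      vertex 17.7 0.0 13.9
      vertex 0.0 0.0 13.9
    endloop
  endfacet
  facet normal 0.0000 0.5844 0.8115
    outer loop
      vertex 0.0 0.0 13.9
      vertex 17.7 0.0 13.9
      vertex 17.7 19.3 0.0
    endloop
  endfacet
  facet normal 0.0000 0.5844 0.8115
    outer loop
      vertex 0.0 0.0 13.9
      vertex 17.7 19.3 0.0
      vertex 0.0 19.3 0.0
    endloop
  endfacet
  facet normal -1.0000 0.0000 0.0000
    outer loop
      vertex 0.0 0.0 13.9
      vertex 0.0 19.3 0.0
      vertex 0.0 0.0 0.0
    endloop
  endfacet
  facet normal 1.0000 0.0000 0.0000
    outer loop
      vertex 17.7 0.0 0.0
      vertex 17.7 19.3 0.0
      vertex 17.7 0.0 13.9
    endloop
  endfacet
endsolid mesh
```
; perimeter-only toolpath
G21 ; units = mm
G90 ; absolute positioning
G28 ; home
; layer 1
G0 Z2.8
G0 X0.0 Y0.0
G1 X17.7 Y0.0
G1 X17.7 Y15.4
G1 X0.0 Y15.4
G1 X0.0 Y0.0
; layer 2
G0 Z5.6
G0 X0.0 Y0.0
G1 X17.7 Y0.0
G1 X17.7 Y11.6
G1 X0.0 Y11.6
G1 X0.0 Y0.0
; layer 3
G0 Z8.3
G0 X0.0 Y0.0
G1 X17.7 Y0.0
G1 X17.7 Y7.7
G1 X0.0 Y7.7
G1 X0.0 Y0.0
; layer 4
G0 Z11.1
G0 X0.0 Y0.0
G1 X17.7 Y0.0
G1 X17.7 Y3.9
G1 X0.0 Y3.9
G1 X0.0 Y0.0
M2 ; end

The solid is a wedge (ramp): 17.7 × 19.3 mm base, rising to 13.9 mm along the y=0 edge and sloping linearly to z=0 at y=19.3. Slicing at Δz = 2.8 mm — 5 equal slices spanning the solid's height, so layer i sits at z = i·h/5 — gives 4 non-empty perimeters. Each is a 4-segment closed polygon; G0 lifts to the layer z and rapids to the start vertex, then G1 traces the edges. The cross-section shrinks linearly with z (the slice at the apex is degenerate and omitted).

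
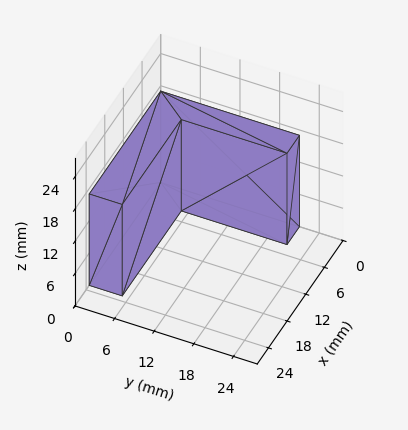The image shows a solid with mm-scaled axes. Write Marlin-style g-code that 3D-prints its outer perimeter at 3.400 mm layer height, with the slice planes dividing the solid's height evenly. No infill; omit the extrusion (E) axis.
Reading the render: the shape is an L-shaped prism: outer 23 × 21 mm, arm thicknesses ≈ 5 mm (horizontal) and 4 mm (vertical), extruded 17 mm in z (dimensions read to the nearest mm from the axis ticks). For the g-code, the solid's height is divided into equal slices at the stated Δz and each level perimeter traced with G1 moves after a G0 lift.

; perimeter-only toolpath
G21 ; units = mm
G90 ; absolute positioning
G28 ; home
; layer 1
G0 Z3.400
G0 X0.000 Y0.000
G1 X23.000 Y0.000
G1 X23.000 Y5.000
G1 X4.000 Y5.000
G1 X4.000 Y21.000
G1 X0.000 Y21.000
G1 X0.000 Y0.000
; layer 2
G0 Z6.800
G0 X0.000 Y0.000
G1 X23.000 Y0.000
G1 X23.000 Y5.000
G1 X4.000 Y5.000
G1 X4.000 Y21.000
G1 X0.000 Y21.000
G1 X0.000 Y0.000
; layer 3
G0 Z10.200
G0 X0.000 Y0.000
G1 X23.000 Y0.000
G1 X23.000 Y5.000
G1 X4.000 Y5.000
G1 X4.000 Y21.000
G1 X0.000 Y21.000
G1 X0.000 Y0.000
; layer 4
G0 Z13.600
G0 X0.000 Y0.000
G1 X23.000 Y0.000
G1 X23.000 Y5.000
G1 X4.000 Y5.000
G1 X4.000 Y21.000
G1 X0.000 Y21.000
G1 X0.000 Y0.000
; layer 5
G0 Z17.000
G0 X0.000 Y0.000
G1 X23.000 Y0.000
G1 X23.000 Y5.000
G1 X4.000 Y5.000
G1 X4.000 Y21.000
G1 X0.000 Y21.000
G1 X0.000 Y0.000
M2 ; end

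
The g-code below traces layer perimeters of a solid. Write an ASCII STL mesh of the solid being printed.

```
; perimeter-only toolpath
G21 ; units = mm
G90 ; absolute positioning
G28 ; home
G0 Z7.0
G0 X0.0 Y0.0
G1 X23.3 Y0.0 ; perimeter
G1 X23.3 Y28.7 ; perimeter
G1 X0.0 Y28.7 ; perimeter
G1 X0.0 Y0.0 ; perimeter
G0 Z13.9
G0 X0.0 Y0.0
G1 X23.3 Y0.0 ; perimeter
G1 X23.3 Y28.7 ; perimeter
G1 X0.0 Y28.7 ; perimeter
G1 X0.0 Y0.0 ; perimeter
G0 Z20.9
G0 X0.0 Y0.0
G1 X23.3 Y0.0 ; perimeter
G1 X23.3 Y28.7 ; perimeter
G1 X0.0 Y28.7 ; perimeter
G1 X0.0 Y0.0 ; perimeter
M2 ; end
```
solid part
  facet normal 0.0000 0.0000 -1.0000
    outer loop
      vertex 23.3 28.7 0.0
      vertex 23.3 0.0 0.0
      vertex 0.0 0.0 0.0
    endloop
  endfacet
  facet normal 0.0000 0.0000 -1.0000
    outer loop
      vertex 0.0 28.7 0.0
      vertex 23.3 28.7 0.0
      vertex 0.0 0.0 0.0
    endloop
  endfacet
  facet normal 0.0000 0.0000 1.0000
    outer loop
      vertex 0.0 0.0 20.9
      vertex 23.3 0.0 20.9
      vertex 23.3 28.7 20.9
    endloop
  endfacet
  facet normal 0.0000 0.0000 1.0000
    outer loop
      vertex 0.0 0.0 20.9
      vertex 23.3 28.7 20.9
      vertex 0.0 28.7 20.9
    endloop
  endfacet
  facet normal 0.0000 -1.0000 0.0000
    outer loop
      vertex 0.0 0.0 0.0
      vertex 23.3 0.0 0.0
      vertex 23.3 0.0 20.9
    endloop
  endfacet
  facet normal 0.0000 -1.0000 0.0000
    outer loop
      vertex 0.0 0.0 0.0
      vertex 23.3 0.0 20.9
      vertex 0.0 0.0 20.9
    endloop
  endfacet
  facet normal 0.0000 1.0000 0.0000
    outer loop
      vertex 23.3 28.7 20.9
      vertex 23.3 28.7 0.0
      vertex 0.0 28.7 0.0
    endloop
  endfacet
  facet normal 0.0000 1.0000 0.0000
    outer loop
      vertex 0.0 28.7 20.9
      vertex 23.3 28.7 20.9
      vertex 0.0 28.7 0.0
    endloop
  endfacet
  facet normal -1.0000 0.0000 0.0000
    outer loop
      vertex 0.0 28.7 20.9
      vertex 0.0 28.7 0.0
      vertex 0.0 0.0 0.0
    endloop
  endfacet
  facet normal -1.0000 0.0000 0.0000
    outer loop
      vertex 0.0 0.0 20.9
      vertex 0.0 28.7 20.9
      vertex 0.0 0.0 0.0
    endloop
  endfacet
  facet normal 1.0000 0.0000 0.0000
    outer loop
      vertex 23.3 0.0 0.0
      vertex 23.3 28.7 0.0
      vertex 23.3 28.7 20.9
    endloop
  endfacet
  facet normal 1.0000 0.0000 0.0000
    outer loop
      vertex 23.3 0.0 0.0
      vertex 23.3 28.7 20.9
      vertex 23.3 0.0 20.9
    endloop
  endfacet
endsolid part

The G0 Z moves step by Δz≈7.0 mm. Every layer's G1 loop is the same polygon, so the solid is a straight extrusion of it from z=0 to z≈20.9. Closing with flat bottom and top caps and triangulating gives 12 facets — a rectangular box, roughly 23.3 × 28.7 mm footprint and 20.9 mm tall.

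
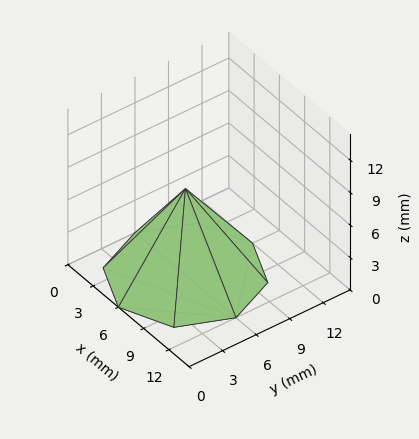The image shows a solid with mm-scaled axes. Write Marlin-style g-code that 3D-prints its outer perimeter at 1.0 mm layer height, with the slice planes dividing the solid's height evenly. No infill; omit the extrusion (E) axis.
Reading the render: the shape is a regular 8-sided pyramid, base circumscribed radius ≈ 6 mm, apex at z ≈ 8 mm (dimensions read to the nearest mm from the axis ticks). For the g-code, the solid's height is divided into equal slices at the stated Δz and each level perimeter traced with G1 moves after a G0 lift.

; perimeter-only toolpath
G21 ; units = mm
G90 ; absolute positioning
G28 ; home
; layer 1
G0 Z1.0
G0 X11.2 Y6.0
G1 X9.7 Y9.7
G1 X6.0 Y11.2
G1 X2.3 Y9.7
G1 X0.8 Y6.0
G1 X2.3 Y2.3
G1 X6.0 Y0.8
G1 X9.7 Y2.3
G1 X11.2 Y6.0
; layer 2
G0 Z2.0
G0 X10.5 Y6.0
G1 X9.1 Y9.1
G1 X6.0 Y10.5
G1 X2.9 Y9.1
G1 X1.5 Y6.0
G1 X2.9 Y2.9
G1 X6.0 Y1.5
G1 X9.1 Y2.9
G1 X10.5 Y6.0
; layer 3
G0 Z3.0
G0 X9.8 Y6.0
G1 X8.6 Y8.6
G1 X6.0 Y9.8
G1 X3.4 Y8.6
G1 X2.2 Y6.0
G1 X3.4 Y3.4
G1 X6.0 Y2.2
G1 X8.6 Y3.4
G1 X9.8 Y6.0
; layer 4
G0 Z4.0
G0 X9.0 Y6.0
G1 X8.1 Y8.1
G1 X6.0 Y9.0
G1 X3.9 Y8.1
G1 X3.0 Y6.0
G1 X3.9 Y3.9
G1 X6.0 Y3.0
G1 X8.1 Y3.9
G1 X9.0 Y6.0
; layer 5
G0 Z5.0
G0 X8.2 Y6.0
G1 X7.6 Y7.6
G1 X6.0 Y8.2
G1 X4.4 Y7.6
G1 X3.8 Y6.0
G1 X4.4 Y4.4
G1 X6.0 Y3.8
G1 X7.6 Y4.4
G1 X8.2 Y6.0
; layer 6
G0 Z6.0
G0 X7.5 Y6.0
G1 X7.0 Y7.0
G1 X6.0 Y7.5
G1 X5.0 Y7.0
G1 X4.5 Y6.0
G1 X5.0 Y5.0
G1 X6.0 Y4.5
G1 X7.0 Y5.0
G1 X7.5 Y6.0
; layer 7
G0 Z7.0
G0 X6.8 Y6.0
G1 X6.5 Y6.5
G1 X6.0 Y6.8
G1 X5.5 Y6.5
G1 X5.2 Y6.0
G1 X5.5 Y5.5
G1 X6.0 Y5.2
G1 X6.5 Y5.5
G1 X6.8 Y6.0
M2 ; end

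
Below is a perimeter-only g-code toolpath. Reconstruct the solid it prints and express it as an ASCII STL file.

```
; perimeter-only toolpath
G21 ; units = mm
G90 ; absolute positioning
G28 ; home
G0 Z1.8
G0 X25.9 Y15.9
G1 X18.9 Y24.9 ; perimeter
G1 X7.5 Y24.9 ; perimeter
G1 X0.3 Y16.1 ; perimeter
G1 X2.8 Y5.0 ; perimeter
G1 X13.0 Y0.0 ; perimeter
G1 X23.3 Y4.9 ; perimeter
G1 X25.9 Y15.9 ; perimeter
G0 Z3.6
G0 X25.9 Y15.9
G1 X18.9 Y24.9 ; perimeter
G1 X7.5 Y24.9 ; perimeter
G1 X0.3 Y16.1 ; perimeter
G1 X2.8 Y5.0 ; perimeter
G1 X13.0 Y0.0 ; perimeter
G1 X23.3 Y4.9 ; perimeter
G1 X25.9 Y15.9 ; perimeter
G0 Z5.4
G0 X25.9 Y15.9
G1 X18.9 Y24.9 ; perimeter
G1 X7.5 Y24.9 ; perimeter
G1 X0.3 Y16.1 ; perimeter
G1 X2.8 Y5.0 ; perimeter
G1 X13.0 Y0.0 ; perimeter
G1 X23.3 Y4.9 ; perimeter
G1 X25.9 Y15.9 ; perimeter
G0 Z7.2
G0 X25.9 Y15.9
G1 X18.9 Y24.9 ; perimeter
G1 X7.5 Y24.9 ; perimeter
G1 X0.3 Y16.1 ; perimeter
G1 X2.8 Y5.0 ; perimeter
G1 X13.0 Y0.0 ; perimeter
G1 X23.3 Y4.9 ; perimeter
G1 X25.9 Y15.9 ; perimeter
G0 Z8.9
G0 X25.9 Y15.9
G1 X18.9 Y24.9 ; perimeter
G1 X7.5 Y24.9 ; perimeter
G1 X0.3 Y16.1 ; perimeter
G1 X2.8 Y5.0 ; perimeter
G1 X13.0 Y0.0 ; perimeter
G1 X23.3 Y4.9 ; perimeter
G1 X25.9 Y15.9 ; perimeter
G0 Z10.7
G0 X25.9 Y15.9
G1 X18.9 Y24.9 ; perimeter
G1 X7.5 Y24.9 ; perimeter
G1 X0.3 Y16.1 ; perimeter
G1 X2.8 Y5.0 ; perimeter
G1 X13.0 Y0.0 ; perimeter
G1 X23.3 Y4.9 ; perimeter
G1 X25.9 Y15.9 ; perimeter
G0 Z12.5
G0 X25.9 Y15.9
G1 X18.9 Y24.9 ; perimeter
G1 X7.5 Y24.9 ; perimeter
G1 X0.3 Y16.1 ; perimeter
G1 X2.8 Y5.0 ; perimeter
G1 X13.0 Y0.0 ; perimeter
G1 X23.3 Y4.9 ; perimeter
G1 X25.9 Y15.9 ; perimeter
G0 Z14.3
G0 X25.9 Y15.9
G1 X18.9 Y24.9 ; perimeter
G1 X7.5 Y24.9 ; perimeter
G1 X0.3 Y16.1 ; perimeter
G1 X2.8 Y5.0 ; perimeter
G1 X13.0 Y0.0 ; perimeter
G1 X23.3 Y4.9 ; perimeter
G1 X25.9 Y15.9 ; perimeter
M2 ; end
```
solid part
  facet normal 0.0000 0.0000 -1.0000
    outer loop
      vertex 7.5 24.9 0.0
      vertex 18.9 24.9 0.0
      vertex 25.9 15.9 0.0
    endloop
  endfacet
  facet normal 0.0000 0.0000 -1.0000
    outer loop
      vertex 0.3 16.1 0.0
      vertex 7.5 24.9 0.0
      vertex 25.9 15.9 0.0
    endloop
  endfacet
  facet normal 0.0000 0.0000 -1.0000
    outer loop
      vertex 2.8 5.0 0.0
      vertex 0.3 16.1 0.0
      vertex 25.9 15.9 0.0
    endloop
  endfacet
  facet normal 0.0000 0.0000 -1.0000
    outer loop
      vertex 13.0 0.0 0.0
      vertex 2.8 5.0 0.0
      vertex 25.9 15.9 0.0
    endloop
  endfacet
  facet normal 0.0000 0.0000 -1.0000
    outer loop
      vertex 23.3 4.9 0.0
      vertex 13.0 0.0 0.0
      vertex 25.9 15.9 0.0
    endloop
  endfacet
  facet normal 0.0000 0.0000 1.0000
    outer loop
      vertex 25.9 15.9 14.3
      vertex 18.9 24.9 14.3
      vertex 7.5 24.9 14.3
    endloop
  endfacet
  facet normal 0.0000 0.0000 1.0000
    outer loop
      vertex 25.9 15.9 14.3
      vertex 7.5 24.9 14.3
      vertex 0.3 16.1 14.3
    endloop
  endfacet
  facet normal 0.0000 0.0000 1.0000
    outer loop
      vertex 25.9 15.9 14.3
      vertex 0.3 16.1 14.3
      vertex 2.8 5.0 14.3
    endloop
  endfacet
  facet normal 0.0000 0.0000 1.0000
    outer loop
      vertex 25.9 15.9 14.3
      vertex 2.8 5.0 14.3
      vertex 13.0 0.0 14.3
    endloop
  endfacet
  facet normal 0.0000 0.0000 1.0000
    outer loop
      vertex 25.9 15.9 14.3
      vertex 13.0 0.0 14.3
      vertex 23.3 4.9 14.3
    endloop
  endfacet
  facet normal 0.7894 0.6139 0.0000
    outer loop
      vertex 25.9 15.9 0.0
      vertex 18.9 24.9 0.0
      vertex 18.9 24.9 14.3
    endloop
  endfacet
  facet normal 0.7894 0.6139 0.0000
    outer loop
      vertex 25.9 15.9 0.0
      vertex 18.9 24.9 14.3
      vertex 25.9 15.9 14.3
    endloop
  endfacet
  facet normal 0.0000 1.0000 0.0000
    outer loop
      vertex 18.9 24.9 0.0
      vertex 7.5 24.9 0.0
      vertex 7.5 24.9 14.3
    endloop
  endfacet
  facet normal 0.0000 1.0000 0.0000
    outer loop
      vertex 18.9 24.9 0.0
      vertex 7.5 24.9 14.3
      vertex 18.9 24.9 14.3
    endloop
  endfacet
  facet normal -0.7740 0.6332 0.0000
    outer loop
      vertex 7.5 24.9 0.0
      vertex 0.3 16.1 0.0
      vertex 0.3 16.1 14.3
    endloop
  endfacet
  facet normal -0.7740 0.6332 0.0000
    outer loop
      vertex 7.5 24.9 0.0
      vertex 0.3 16.1 14.3
      vertex 7.5 24.9 14.3
    endloop
  endfacet
  facet normal -0.9756 -0.2197 0.0000
    outer loop
      vertex 0.3 16.1 0.0
      vertex 2.8 5.0 0.0
      vertex 2.8 5.0 14.3
    endloop
  endfacet
  facet normal -0.9756 -0.2197 0.0000
    outer loop
      vertex 0.3 16.1 0.0
      vertex 2.8 5.0 14.3
      vertex 0.3 16.1 14.3
    endloop
  endfacet
  facet normal -0.4402 -0.8979 0.0000
    outer loop
      vertex 2.8 5.0 0.0
      vertex 13.0 0.0 0.0
      vertex 13.0 0.0 14.3
    endloop
  endfacet
  facet normal -0.4402 -0.8979 0.0000
    outer loop
      vertex 2.8 5.0 0.0
      vertex 13.0 0.0 14.3
      vertex 2.8 5.0 14.3
    endloop
  endfacet
  facet normal 0.4296 -0.9030 0.0000
    outer loop
      vertex 13.0 0.0 0.0
      vertex 23.3 4.9 0.0
      vertex 23.3 4.9 14.3
    endloop
  endfacet
  facet normal 0.4296 -0.9030 0.0000
    outer loop
      vertex 13.0 0.0 0.0
      vertex 23.3 4.9 14.3
      vertex 13.0 0.0 14.3
    endloop
  endfacet
  facet normal 0.9732 -0.2300 0.0000
    outer loop
      vertex 23.3 4.9 0.0
      vertex 25.9 15.9 0.0
      vertex 25.9 15.9 14.3
    endloop
  endfacet
  facet normal 0.9732 -0.2300 0.0000
    outer loop
      vertex 23.3 4.9 0.0
      vertex 25.9 15.9 14.3
      vertex 23.3 4.9 14.3
    endloop
  endfacet
endsolid part

The G0 Z moves step by Δz≈1.8 mm. Every layer's G1 loop is the same polygon, so the solid is a straight extrusion of it from z=0 to z≈14.3. Closing with flat bottom and top caps and triangulating gives 24 facets — a regular 7-sided prism (a cylinder approximated with 7 flat sides), circumscribed radius ≈ 13.1 mm, height ≈ 14.3 mm.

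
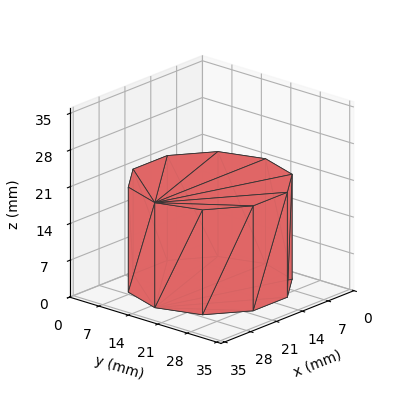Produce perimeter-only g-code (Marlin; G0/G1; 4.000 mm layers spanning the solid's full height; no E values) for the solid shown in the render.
Reading the render: the shape is a regular 10-sided prism (a cylinder approximated with 10 flat sides), circumscribed radius ≈ 15 mm, height ≈ 20 mm (dimensions read to the nearest mm from the axis ticks). For the g-code, the solid's height is divided into equal slices at the stated Δz and each level perimeter traced with G1 moves after a G0 lift.

; perimeter-only toolpath
G21 ; units = mm
G90 ; absolute positioning
G28 ; home
; layer 1
G0 Z4.000
G0 X30.000 Y15.000
G1 X27.135 Y23.817
G1 X19.635 Y29.266
G1 X10.365 Y29.266
G1 X2.865 Y23.817
G1 X0.000 Y15.000
G1 X2.865 Y6.183
G1 X10.365 Y0.734
G1 X19.635 Y0.734
G1 X27.135 Y6.183
G1 X30.000 Y15.000
; layer 2
G0 Z8.000
G0 X30.000 Y15.000
G1 X27.135 Y23.817
G1 X19.635 Y29.266
G1 X10.365 Y29.266
G1 X2.865 Y23.817
G1 X0.000 Y15.000
G1 X2.865 Y6.183
G1 X10.365 Y0.734
G1 X19.635 Y0.734
G1 X27.135 Y6.183
G1 X30.000 Y15.000
; layer 3
G0 Z12.000
G0 X30.000 Y15.000
G1 X27.135 Y23.817
G1 X19.635 Y29.266
G1 X10.365 Y29.266
G1 X2.865 Y23.817
G1 X0.000 Y15.000
G1 X2.865 Y6.183
G1 X10.365 Y0.734
G1 X19.635 Y0.734
G1 X27.135 Y6.183
G1 X30.000 Y15.000
; layer 4
G0 Z16.000
G0 X30.000 Y15.000
G1 X27.135 Y23.817
G1 X19.635 Y29.266
G1 X10.365 Y29.266
G1 X2.865 Y23.817
G1 X0.000 Y15.000
G1 X2.865 Y6.183
G1 X10.365 Y0.734
G1 X19.635 Y0.734
G1 X27.135 Y6.183
G1 X30.000 Y15.000
; layer 5
G0 Z20.000
G0 X30.000 Y15.000
G1 X27.135 Y23.817
G1 X19.635 Y29.266
G1 X10.365 Y29.266
G1 X2.865 Y23.817
G1 X0.000 Y15.000
G1 X2.865 Y6.183
G1 X10.365 Y0.734
G1 X19.635 Y0.734
G1 X27.135 Y6.183
G1 X30.000 Y15.000
M2 ; end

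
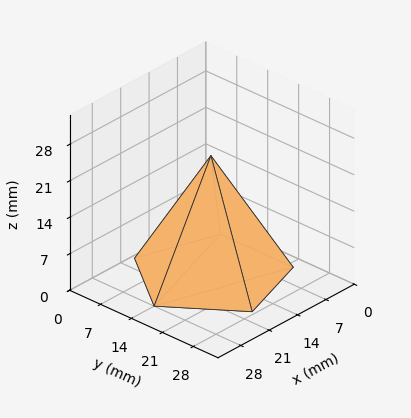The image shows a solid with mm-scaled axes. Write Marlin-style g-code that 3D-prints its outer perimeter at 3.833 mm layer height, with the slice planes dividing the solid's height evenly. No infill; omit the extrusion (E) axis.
Reading the render: the shape is a regular 5-sided pyramid, base circumscribed radius ≈ 14 mm, apex at z ≈ 23 mm (dimensions read to the nearest mm from the axis ticks). For the g-code, the solid's height is divided into equal slices at the stated Δz and each level perimeter traced with G1 moves after a G0 lift.

; perimeter-only toolpath
G21 ; units = mm
G90 ; absolute positioning
G28 ; home
; layer 1
G0 Z3.833
G0 X25.667 Y14.000
G1 X17.605 Y25.096
G1 X4.562 Y20.858
G1 X4.562 Y7.143
G1 X17.605 Y2.904
G1 X25.667 Y14.000
; layer 2
G0 Z7.667
G0 X23.333 Y14.000
G1 X16.884 Y22.877
G1 X6.449 Y19.486
G1 X6.449 Y8.514
G1 X16.884 Y5.123
G1 X23.333 Y14.000
; layer 3
G0 Z11.500
G0 X21.000 Y14.000
G1 X16.163 Y20.657
G1 X8.337 Y18.114
G1 X8.337 Y9.886
G1 X16.163 Y7.343
G1 X21.000 Y14.000
; layer 4
G0 Z15.333
G0 X18.667 Y14.000
G1 X15.442 Y18.438
G1 X10.225 Y16.743
G1 X10.225 Y11.257
G1 X15.442 Y9.562
G1 X18.667 Y14.000
; layer 5
G0 Z19.167
G0 X16.333 Y14.000
G1 X14.721 Y16.219
G1 X12.112 Y15.372
G1 X12.112 Y12.629
G1 X14.721 Y11.781
G1 X16.333 Y14.000
M2 ; end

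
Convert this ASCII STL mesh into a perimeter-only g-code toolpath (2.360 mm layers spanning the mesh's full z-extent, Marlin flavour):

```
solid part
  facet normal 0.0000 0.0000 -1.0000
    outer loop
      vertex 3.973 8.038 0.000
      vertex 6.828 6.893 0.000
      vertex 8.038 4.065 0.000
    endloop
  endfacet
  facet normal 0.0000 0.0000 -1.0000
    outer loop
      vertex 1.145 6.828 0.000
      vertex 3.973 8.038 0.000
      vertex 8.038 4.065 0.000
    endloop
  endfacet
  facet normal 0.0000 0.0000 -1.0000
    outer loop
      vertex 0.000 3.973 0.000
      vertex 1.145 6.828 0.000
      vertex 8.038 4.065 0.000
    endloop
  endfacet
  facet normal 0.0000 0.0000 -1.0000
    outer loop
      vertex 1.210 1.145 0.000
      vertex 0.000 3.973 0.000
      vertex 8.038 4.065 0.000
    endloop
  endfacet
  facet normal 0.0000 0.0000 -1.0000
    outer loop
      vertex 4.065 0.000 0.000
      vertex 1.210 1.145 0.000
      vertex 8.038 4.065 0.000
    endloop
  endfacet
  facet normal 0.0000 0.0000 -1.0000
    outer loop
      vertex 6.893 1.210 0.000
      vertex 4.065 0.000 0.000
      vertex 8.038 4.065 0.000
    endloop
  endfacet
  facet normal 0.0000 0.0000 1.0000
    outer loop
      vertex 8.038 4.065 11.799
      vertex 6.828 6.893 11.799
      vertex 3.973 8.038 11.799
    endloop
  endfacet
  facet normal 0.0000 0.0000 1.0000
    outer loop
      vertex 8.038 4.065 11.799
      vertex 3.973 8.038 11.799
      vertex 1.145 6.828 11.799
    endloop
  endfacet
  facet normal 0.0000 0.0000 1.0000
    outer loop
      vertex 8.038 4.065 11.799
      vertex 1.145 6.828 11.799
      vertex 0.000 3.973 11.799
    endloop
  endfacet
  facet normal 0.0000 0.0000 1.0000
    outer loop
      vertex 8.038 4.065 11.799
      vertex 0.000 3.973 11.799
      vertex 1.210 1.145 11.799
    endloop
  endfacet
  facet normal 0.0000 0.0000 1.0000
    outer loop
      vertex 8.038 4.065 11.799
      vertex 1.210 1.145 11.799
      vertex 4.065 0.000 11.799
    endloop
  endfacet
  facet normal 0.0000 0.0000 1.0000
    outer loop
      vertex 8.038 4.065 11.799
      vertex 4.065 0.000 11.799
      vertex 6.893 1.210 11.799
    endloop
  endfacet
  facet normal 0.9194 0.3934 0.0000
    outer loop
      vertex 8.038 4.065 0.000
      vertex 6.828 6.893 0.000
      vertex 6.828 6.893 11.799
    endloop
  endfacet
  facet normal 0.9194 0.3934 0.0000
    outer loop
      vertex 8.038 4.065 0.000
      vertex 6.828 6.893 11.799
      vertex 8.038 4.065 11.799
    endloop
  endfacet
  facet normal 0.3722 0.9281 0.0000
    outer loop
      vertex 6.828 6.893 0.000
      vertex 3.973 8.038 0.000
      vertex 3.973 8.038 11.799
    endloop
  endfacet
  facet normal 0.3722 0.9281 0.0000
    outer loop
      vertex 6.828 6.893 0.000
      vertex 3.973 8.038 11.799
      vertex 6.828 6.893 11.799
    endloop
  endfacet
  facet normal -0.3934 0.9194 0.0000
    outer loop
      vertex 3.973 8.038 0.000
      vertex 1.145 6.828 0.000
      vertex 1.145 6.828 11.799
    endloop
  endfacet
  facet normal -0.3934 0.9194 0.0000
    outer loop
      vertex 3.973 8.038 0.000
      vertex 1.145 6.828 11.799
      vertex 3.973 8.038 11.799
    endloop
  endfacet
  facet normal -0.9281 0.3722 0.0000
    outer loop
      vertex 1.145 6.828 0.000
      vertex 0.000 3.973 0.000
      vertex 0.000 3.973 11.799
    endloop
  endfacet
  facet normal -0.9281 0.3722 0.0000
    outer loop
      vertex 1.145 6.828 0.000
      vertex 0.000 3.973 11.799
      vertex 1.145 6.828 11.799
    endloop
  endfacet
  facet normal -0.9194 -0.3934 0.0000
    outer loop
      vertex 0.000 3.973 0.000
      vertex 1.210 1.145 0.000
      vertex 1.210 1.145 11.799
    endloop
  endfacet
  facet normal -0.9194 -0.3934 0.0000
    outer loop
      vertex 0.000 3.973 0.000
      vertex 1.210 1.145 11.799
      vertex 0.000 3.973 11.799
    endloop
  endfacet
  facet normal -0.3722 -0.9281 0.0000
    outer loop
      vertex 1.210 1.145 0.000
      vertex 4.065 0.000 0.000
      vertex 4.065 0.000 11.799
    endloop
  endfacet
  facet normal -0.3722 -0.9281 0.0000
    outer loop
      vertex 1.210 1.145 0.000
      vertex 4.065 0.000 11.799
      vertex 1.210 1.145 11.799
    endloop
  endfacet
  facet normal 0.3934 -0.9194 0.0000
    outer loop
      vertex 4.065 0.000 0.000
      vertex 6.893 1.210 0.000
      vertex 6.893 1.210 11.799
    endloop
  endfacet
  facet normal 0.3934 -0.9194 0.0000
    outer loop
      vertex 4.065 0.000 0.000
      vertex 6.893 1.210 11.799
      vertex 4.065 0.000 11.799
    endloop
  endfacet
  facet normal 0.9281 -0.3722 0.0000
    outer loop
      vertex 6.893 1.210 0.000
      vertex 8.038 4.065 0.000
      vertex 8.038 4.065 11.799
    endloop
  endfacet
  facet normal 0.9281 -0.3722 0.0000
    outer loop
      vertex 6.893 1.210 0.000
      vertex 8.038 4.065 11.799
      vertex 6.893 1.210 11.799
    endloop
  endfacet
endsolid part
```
; perimeter-only toolpath
G21 ; units = mm
G90 ; absolute positioning
G28 ; home
; layer 1
G0 Z2.360
G0 X8.038 Y4.065
G1 X6.828 Y6.893
G1 X3.973 Y8.038
G1 X1.145 Y6.828
G1 X0.000 Y3.973
G1 X1.210 Y1.145
G1 X4.065 Y0.000
G1 X6.893 Y1.210
G1 X8.038 Y4.065
; layer 2
G0 Z4.720
G0 X8.038 Y4.065
G1 X6.828 Y6.893
G1 X3.973 Y8.038
G1 X1.145 Y6.828
G1 X0.000 Y3.973
G1 X1.210 Y1.145
G1 X4.065 Y0.000
G1 X6.893 Y1.210
G1 X8.038 Y4.065
; layer 3
G0 Z7.079
G0 X8.038 Y4.065
G1 X6.828 Y6.893
G1 X3.973 Y8.038
G1 X1.145 Y6.828
G1 X0.000 Y3.973
G1 X1.210 Y1.145
G1 X4.065 Y0.000
G1 X6.893 Y1.210
G1 X8.038 Y4.065
; layer 4
G0 Z9.439
G0 X8.038 Y4.065
G1 X6.828 Y6.893
G1 X3.973 Y8.038
G1 X1.145 Y6.828
G1 X0.000 Y3.973
G1 X1.210 Y1.145
G1 X4.065 Y0.000
G1 X6.893 Y1.210
G1 X8.038 Y4.065
; layer 5
G0 Z11.799
G0 X8.038 Y4.065
G1 X6.828 Y6.893
G1 X3.973 Y8.038
G1 X1.145 Y6.828
G1 X0.000 Y3.973
G1 X1.210 Y1.145
G1 X4.065 Y0.000
G1 X6.893 Y1.210
G1 X8.038 Y4.065
M2 ; end

The solid is a regular 8-sided prism (a cylinder approximated with 8 flat sides), circumscribed radius ≈ 4.02 mm, height ≈ 11.8 mm. Slicing at Δz = 2.360 mm — 5 equal slices spanning the solid's height, so layer i sits at z = i·h/5 — gives 5 non-empty perimeters. Each is a 8-segment closed polygon; G0 lifts to the layer z and rapids to the start vertex, then G1 traces the edges.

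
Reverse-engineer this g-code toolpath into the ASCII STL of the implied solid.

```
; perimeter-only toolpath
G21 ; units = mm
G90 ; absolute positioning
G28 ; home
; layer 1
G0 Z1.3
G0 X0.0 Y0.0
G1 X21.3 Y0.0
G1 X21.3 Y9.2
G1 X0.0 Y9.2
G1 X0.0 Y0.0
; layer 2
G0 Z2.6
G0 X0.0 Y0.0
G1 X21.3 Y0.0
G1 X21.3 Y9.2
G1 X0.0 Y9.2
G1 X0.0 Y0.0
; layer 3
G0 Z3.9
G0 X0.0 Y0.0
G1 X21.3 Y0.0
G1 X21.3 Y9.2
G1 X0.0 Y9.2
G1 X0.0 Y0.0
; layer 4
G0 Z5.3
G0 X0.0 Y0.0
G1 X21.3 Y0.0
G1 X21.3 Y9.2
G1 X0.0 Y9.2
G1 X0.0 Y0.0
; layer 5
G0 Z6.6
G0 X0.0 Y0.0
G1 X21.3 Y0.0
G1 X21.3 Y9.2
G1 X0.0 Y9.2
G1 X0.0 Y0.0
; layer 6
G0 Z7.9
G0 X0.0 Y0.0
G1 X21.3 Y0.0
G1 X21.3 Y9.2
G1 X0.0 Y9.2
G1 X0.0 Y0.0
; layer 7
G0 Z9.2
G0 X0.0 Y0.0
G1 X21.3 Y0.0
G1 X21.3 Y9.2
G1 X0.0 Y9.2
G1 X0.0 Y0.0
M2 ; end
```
solid part
  facet normal 0.0000 0.0000 -1.0000
    outer loop
      vertex 21.3 9.2 0.0
      vertex 21.3 0.0 0.0
      vertex 0.0 0.0 0.0
    endloop
  endfacet
  facet normal 0.0000 0.0000 -1.0000
    outer loop
      vertex 0.0 9.2 0.0
      vertex 21.3 9.2 0.0
      vertex 0.0 0.0 0.0
    endloop
  endfacet
  facet normal 0.0000 0.0000 1.0000
    outer loop
      vertex 0.0 0.0 9.2
      vertex 21.3 0.0 9.2
      vertex 21.3 9.2 9.2
    endloop
  endfacet
  facet normal 0.0000 0.0000 1.0000
    outer loop
      vertex 0.0 0.0 9.2
      vertex 21.3 9.2 9.2
      vertex 0.0 9.2 9.2
    endloop
  endfacet
  facet normal 0.0000 -1.0000 0.0000
    outer loop
      vertex 0.0 0.0 0.0
      vertex 21.3 0.0 0.0
      vertex 21.3 0.0 9.2
    endloop
  endfacet
  facet normal 0.0000 -1.0000 0.0000
    outer loop
      vertex 0.0 0.0 0.0
      vertex 21.3 0.0 9.2
      vertex 0.0 0.0 9.2
    endloop
  endfacet
  facet normal 0.0000 1.0000 0.0000
    outer loop
      vertex 21.3 9.2 9.2
      vertex 21.3 9.2 0.0
      vertex 0.0 9.2 0.0
    endloop
  endfacet
  facet normal 0.0000 1.0000 0.0000
    outer loop
      vertex 0.0 9.2 9.2
      vertex 21.3 9.2 9.2
      vertex 0.0 9.2 0.0
    endloop
  endfacet
  facet normal -1.0000 0.0000 0.0000
    outer loop
      vertex 0.0 9.2 9.2
      vertex 0.0 9.2 0.0
      vertex 0.0 0.0 0.0
    endloop
  endfacet
  facet normal -1.0000 0.0000 0.0000
    outer loop
      vertex 0.0 0.0 9.2
      vertex 0.0 9.2 9.2
      vertex 0.0 0.0 0.0
    endloop
  endfacet
  facet normal 1.0000 0.0000 0.0000
    outer loop
      vertex 21.3 0.0 0.0
      vertex 21.3 9.2 0.0
      vertex 21.3 9.2 9.2
    endloop
  endfacet
  facet normal 1.0000 0.0000 0.0000
    outer loop
      vertex 21.3 0.0 0.0
      vertex 21.3 9.2 9.2
      vertex 21.3 0.0 9.2
    endloop
  endfacet
endsolid part

The G0 Z moves step by Δz≈1.3 mm. Every layer's G1 loop is the same polygon, so the solid is a straight extrusion of it from z=0 to z≈9.2. Closing with flat bottom and top caps and triangulating gives 12 facets — a rectangular box, roughly 21.3 × 9.2 mm footprint and 9.2 mm tall.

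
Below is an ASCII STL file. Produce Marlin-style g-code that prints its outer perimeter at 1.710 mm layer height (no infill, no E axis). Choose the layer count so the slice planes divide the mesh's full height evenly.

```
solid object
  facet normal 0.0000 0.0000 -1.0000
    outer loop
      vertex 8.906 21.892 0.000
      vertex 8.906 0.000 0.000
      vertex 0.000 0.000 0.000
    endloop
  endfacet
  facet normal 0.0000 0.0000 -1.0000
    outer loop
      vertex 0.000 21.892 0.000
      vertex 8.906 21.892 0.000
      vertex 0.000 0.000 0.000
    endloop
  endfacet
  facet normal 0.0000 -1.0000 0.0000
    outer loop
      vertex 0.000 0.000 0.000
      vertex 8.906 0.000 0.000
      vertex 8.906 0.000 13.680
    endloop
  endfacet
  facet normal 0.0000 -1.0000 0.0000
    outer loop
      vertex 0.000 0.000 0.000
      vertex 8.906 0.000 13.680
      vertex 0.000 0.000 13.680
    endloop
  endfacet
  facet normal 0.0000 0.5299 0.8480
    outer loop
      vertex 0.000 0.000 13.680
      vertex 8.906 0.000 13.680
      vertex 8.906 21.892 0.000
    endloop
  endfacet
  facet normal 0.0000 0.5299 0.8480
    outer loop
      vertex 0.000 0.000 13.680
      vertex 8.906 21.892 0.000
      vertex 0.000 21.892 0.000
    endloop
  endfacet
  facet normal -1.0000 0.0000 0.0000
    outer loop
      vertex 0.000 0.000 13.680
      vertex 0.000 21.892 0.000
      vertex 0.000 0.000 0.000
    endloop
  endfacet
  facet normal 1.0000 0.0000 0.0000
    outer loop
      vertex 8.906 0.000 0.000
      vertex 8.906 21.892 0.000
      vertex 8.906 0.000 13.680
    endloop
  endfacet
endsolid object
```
; perimeter-only toolpath
G21 ; units = mm
G90 ; absolute positioning
G28 ; home
; layer 1
G0 Z1.710
G0 X0.000 Y0.000
G1 X8.906 Y0.000
G1 X8.906 Y19.155
G1 X0.000 Y19.155
G1 X0.000 Y0.000
; layer 2
G0 Z3.420
G0 X0.000 Y0.000
G1 X8.906 Y0.000
G1 X8.906 Y16.419
G1 X0.000 Y16.419
G1 X0.000 Y0.000
; layer 3
G0 Z5.130
G0 X0.000 Y0.000
G1 X8.906 Y0.000
G1 X8.906 Y13.682
G1 X0.000 Y13.682
G1 X0.000 Y0.000
; layer 4
G0 Z6.840
G0 X0.000 Y0.000
G1 X8.906 Y0.000
G1 X8.906 Y10.946
G1 X0.000 Y10.946
G1 X0.000 Y0.000
; layer 5
G0 Z8.550
G0 X0.000 Y0.000
G1 X8.906 Y0.000
G1 X8.906 Y8.209
G1 X0.000 Y8.209
G1 X0.000 Y0.000
; layer 6
G0 Z10.260
G0 X0.000 Y0.000
G1 X8.906 Y0.000
G1 X8.906 Y5.473
G1 X0.000 Y5.473
G1 X0.000 Y0.000
; layer 7
G0 Z11.970
G0 X0.000 Y0.000
G1 X8.906 Y0.000
G1 X8.906 Y2.737
G1 X0.000 Y2.737
G1 X0.000 Y0.000
M2 ; end

The solid is a wedge (ramp): 8.91 × 21.9 mm base, rising to 13.7 mm along the y=0 edge and sloping linearly to z=0 at y=21.9. Slicing at Δz = 1.710 mm — 8 equal slices spanning the solid's height, so layer i sits at z = i·h/8 — gives 7 non-empty perimeters. Each is a 4-segment closed polygon; G0 lifts to the layer z and rapids to the start vertex, then G1 traces the edges. The cross-section shrinks linearly with z (the slice at the apex is degenerate and omitted).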